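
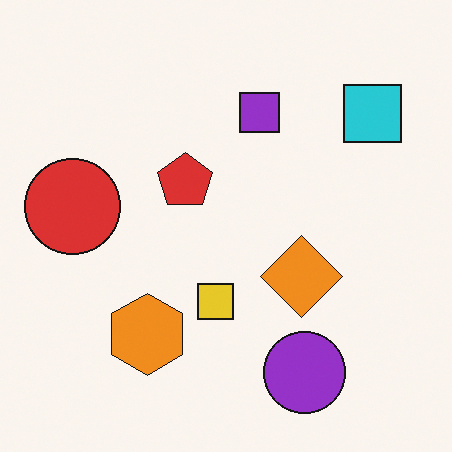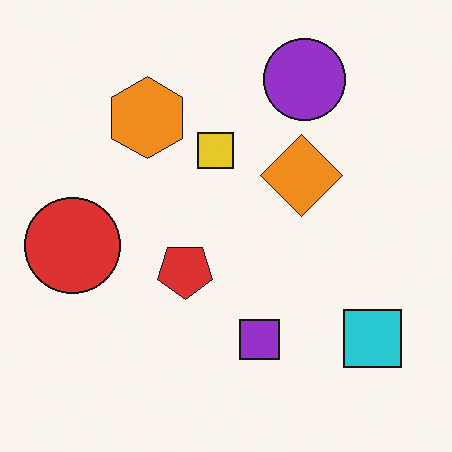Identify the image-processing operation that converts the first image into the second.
The image was flipped vertically (top ↔ bottom).

The purple circle is in the bottom-right of the first image and the top-right of the second — shapes on opposite sides of the horizontal midline have swapped in a mirror flip.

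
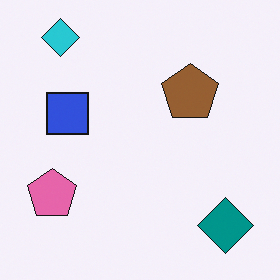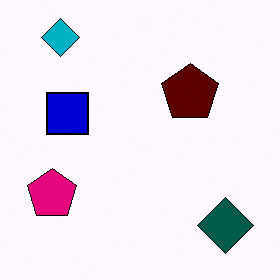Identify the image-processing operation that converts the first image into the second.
This is the original image boosted in contrast.

Tones are pushed away from mid-grey across the whole image — a global contrast change.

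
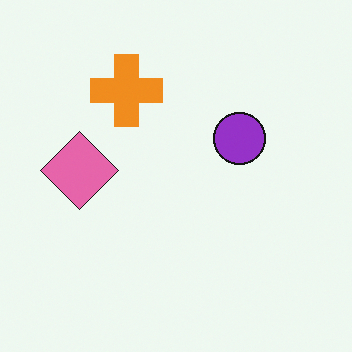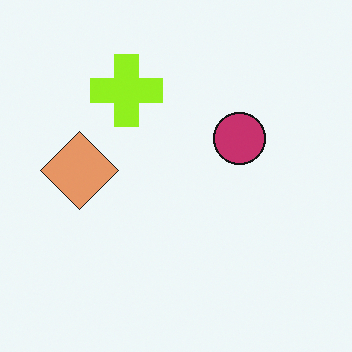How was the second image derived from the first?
The transformation is: hue-shifted by a small amount.

Every shape's color has rotated by the same amount around the hue wheel — a uniform hue shift.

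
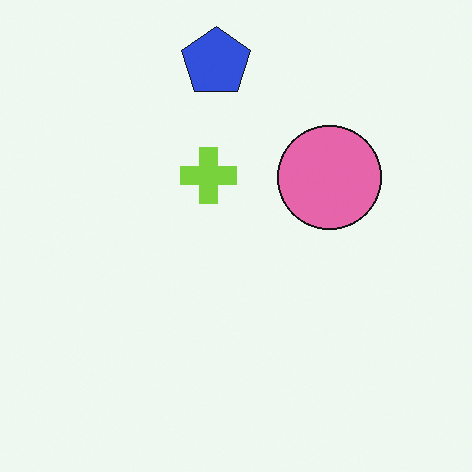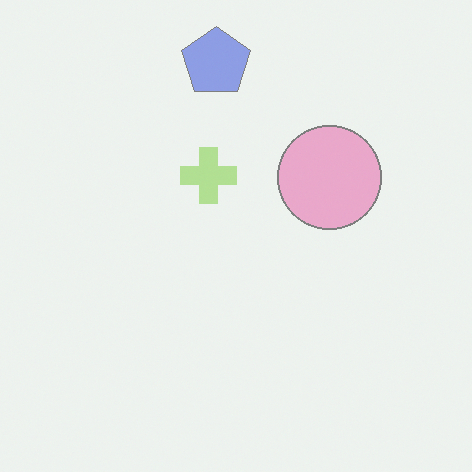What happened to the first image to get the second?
It was given much lower contrast.

Tones are pushed toward mid-grey across the whole image — a global contrast change.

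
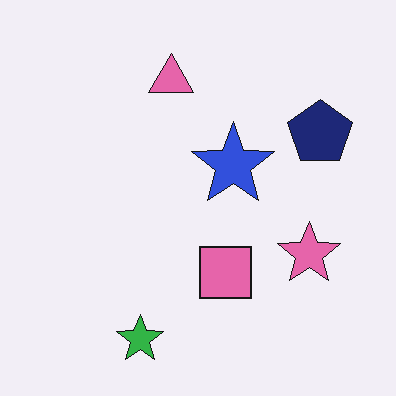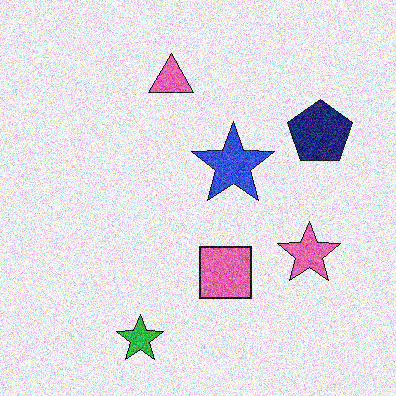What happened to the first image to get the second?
This is the original image degraded with strong gaussian noise.

Random speckle covers the whole image, including the flat background.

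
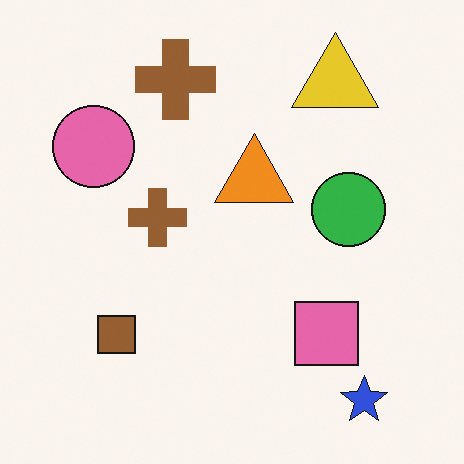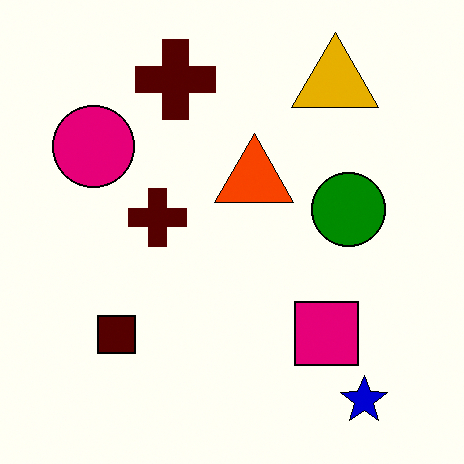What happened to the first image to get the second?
This is the original image given much higher contrast.

Tones are pushed away from mid-grey across the whole image — a global contrast change.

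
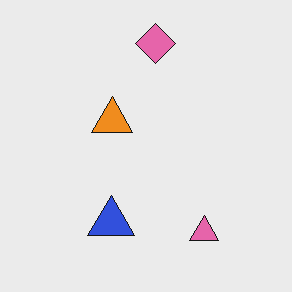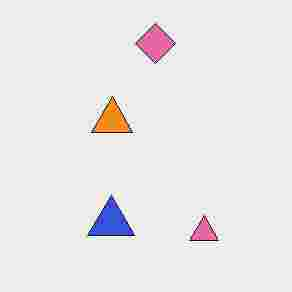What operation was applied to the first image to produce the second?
It was degraded with heavy JPEG compression.

Blocky 8×8 compression artifacts appear around shape edges and the flat background shows ringing — characteristic JPEG degradation.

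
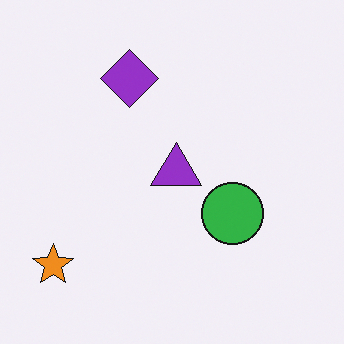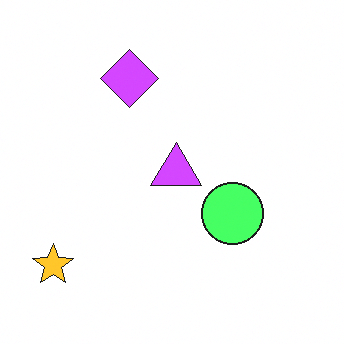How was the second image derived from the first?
Substantially brightened.

Every pixel — background and shapes alike — is uniformly brightened.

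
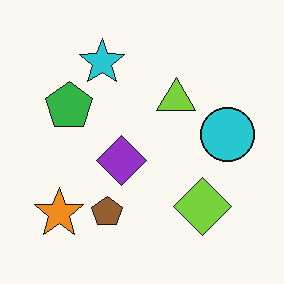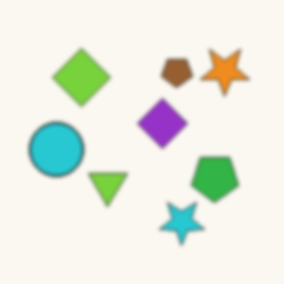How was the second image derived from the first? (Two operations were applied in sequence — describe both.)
It was given a subtle gaussian blur, then rotated 180°.

Shape edges and outlines are uniformly softened across the whole image. The orange star sits in the bottom-left of the first image and the top-right of the second — consistent with a whole-image 180° rotation.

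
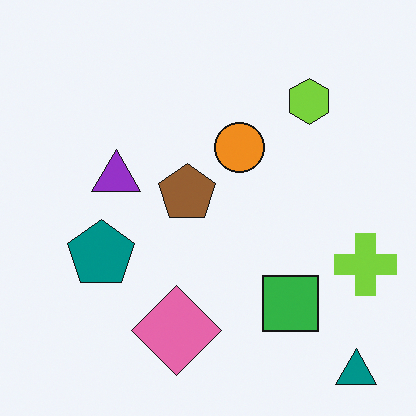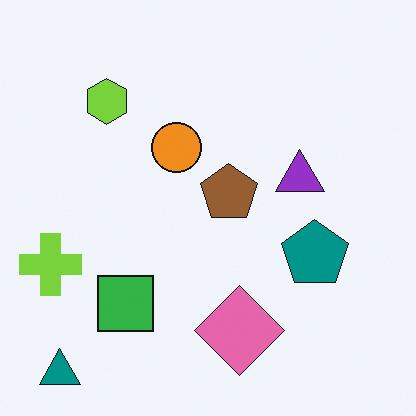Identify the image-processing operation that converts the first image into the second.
The transformation is: flipped horizontally (left ↔ right).

The lime cross is in the right of the first image and the left of the second — shapes on opposite sides of the vertical midline have swapped in a mirror flip.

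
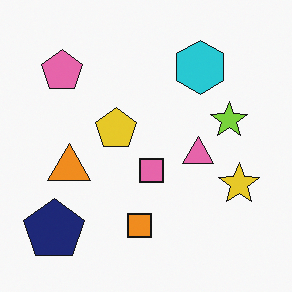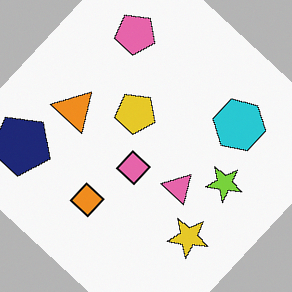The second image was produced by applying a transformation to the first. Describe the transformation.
This is the original image rotated clockwise by a large amount — several tens of degrees.

Every shape is tilted by the same angle and the image corners show triangular fill wedges — a whole-image rotation by a non-right angle.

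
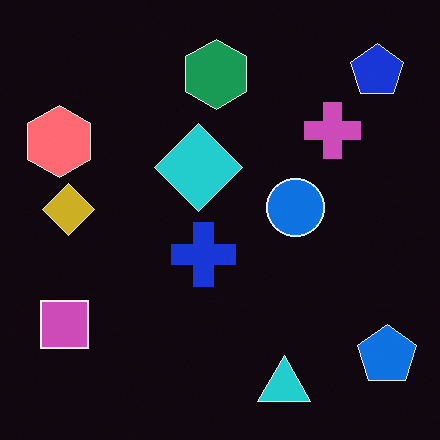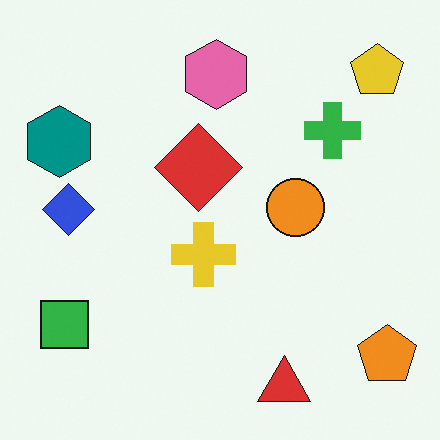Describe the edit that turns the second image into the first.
The transformation is: color-inverted (negative).

The light background has become dark and every shape's color is its complement — a photographic negative.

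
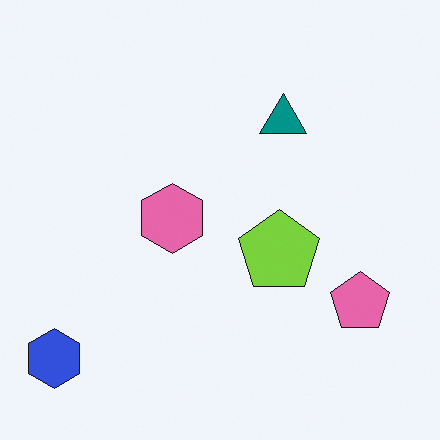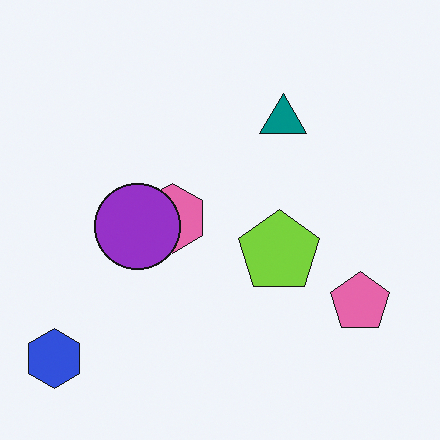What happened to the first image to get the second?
Overlaid with an additional purple circle.

A purple circle appears in the second image that is absent from the first.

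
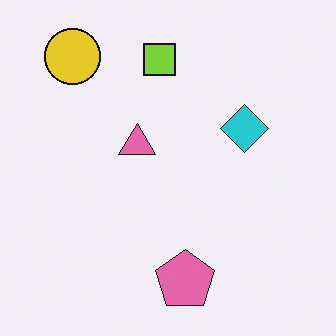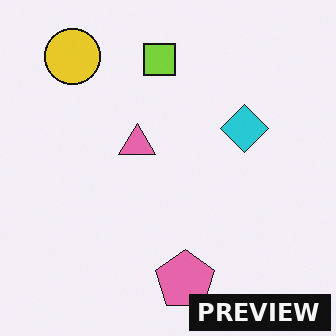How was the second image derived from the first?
It was watermarked with the text "PREVIEW" in the lower-right corner.

A dark label reading "PREVIEW" appears in the lower-right corner.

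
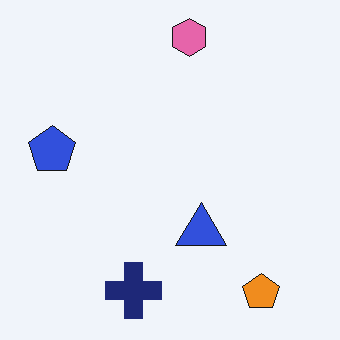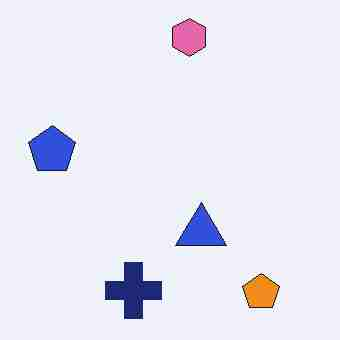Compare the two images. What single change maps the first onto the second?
Degraded with heavy JPEG compression.

Blocky 8×8 compression artifacts appear around shape edges and the flat background shows ringing — characteristic JPEG degradation.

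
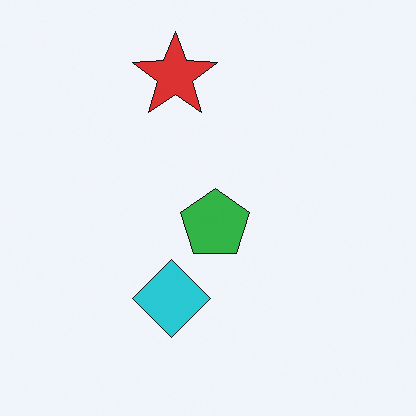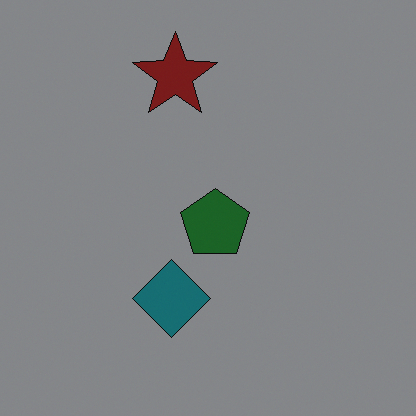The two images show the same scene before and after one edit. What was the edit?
The image was darkened a lot.

Every pixel — background and shapes alike — is uniformly darkened.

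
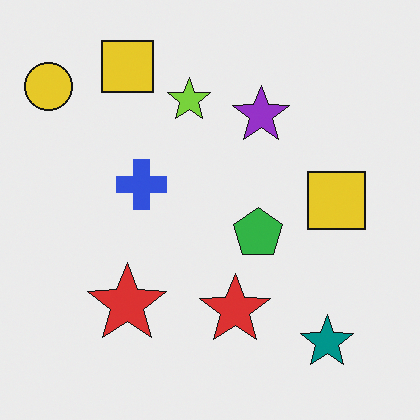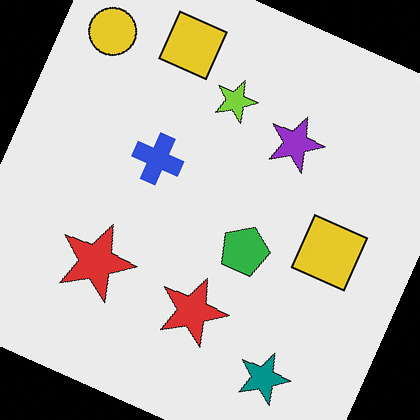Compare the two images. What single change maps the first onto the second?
This is the original image rotated clockwise by a clearly visible amount.

Every shape is tilted by the same angle and the image corners show triangular fill wedges — a whole-image rotation by a non-right angle.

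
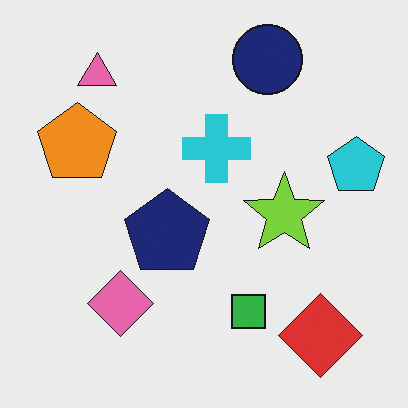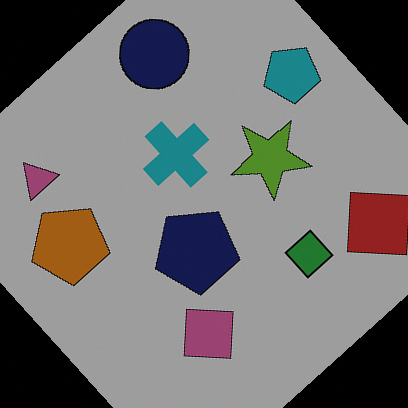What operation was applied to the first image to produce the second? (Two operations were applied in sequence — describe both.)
The second image is the first substantially darkened, then rotated counter-clockwise by a large amount — several tens of degrees.

Every pixel — background and shapes alike — is uniformly darkened. Every shape is tilted by the same angle and the image corners show triangular fill wedges — a whole-image rotation by a non-right angle.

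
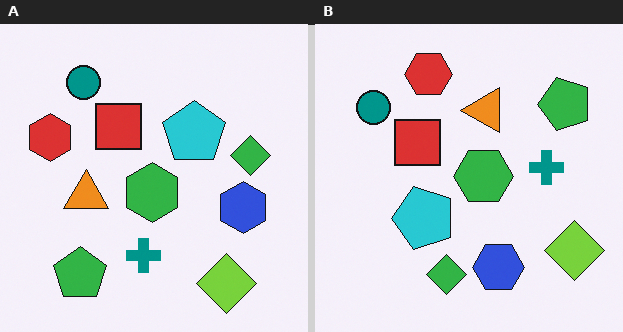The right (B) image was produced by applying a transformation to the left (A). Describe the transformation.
The transformation is: transposed (reflected across the top-left ↔ bottom-right diagonal).

Shapes have swapped their row and column positions — what was in the top-right is now in the bottom-left — a diagonal reflection.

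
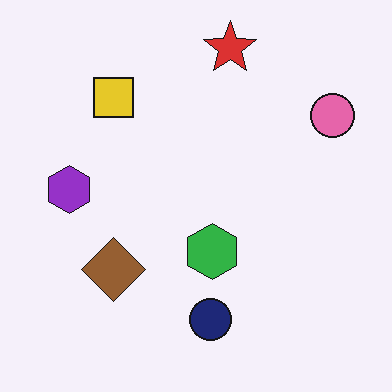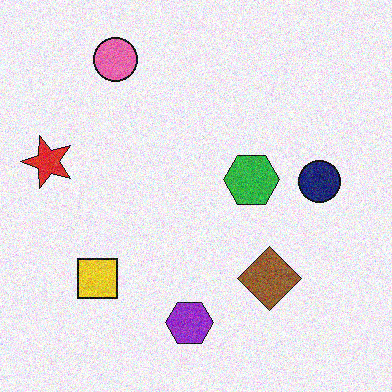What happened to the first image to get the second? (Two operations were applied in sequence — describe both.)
Rotated 90° counter-clockwise, then degraded with moderate additive noise.

The pink circle sits in the top-right of the first image and the top-left of the second — consistent with a whole-image 90° counter-clockwise rotation. Random speckle covers the whole image, including the flat background.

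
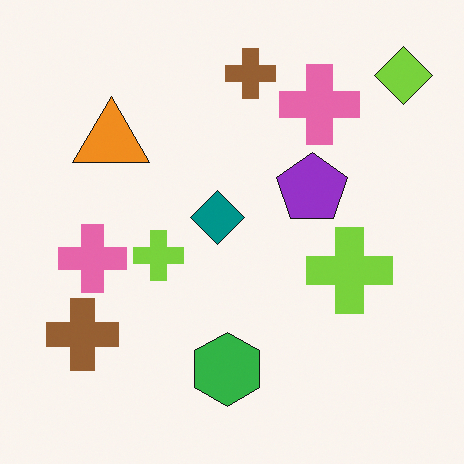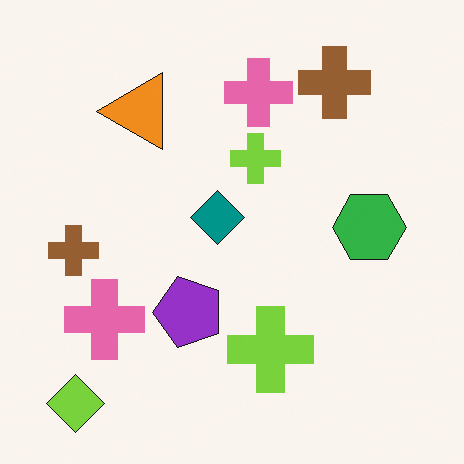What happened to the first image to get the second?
Transposed (reflected across the top-left ↔ bottom-right diagonal).

Shapes have swapped their row and column positions — what was in the top-right is now in the bottom-left — a diagonal reflection.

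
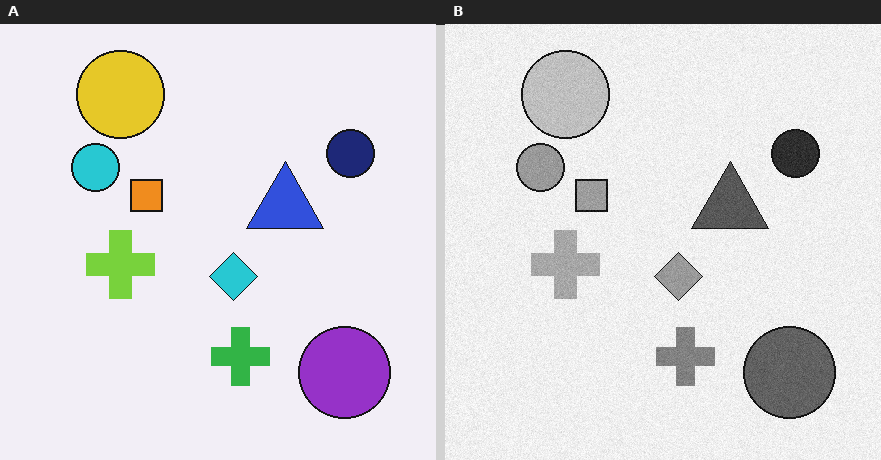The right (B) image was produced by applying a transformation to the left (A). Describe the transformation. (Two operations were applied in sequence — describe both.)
Degraded with light additive noise, then converted to grayscale.

Random speckle covers the whole image, including the flat background. All color is removed — every shape is now a shade of grey.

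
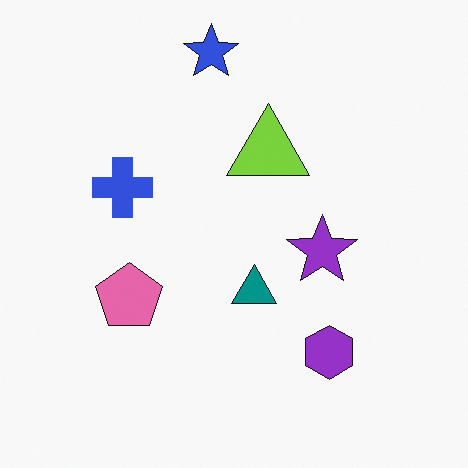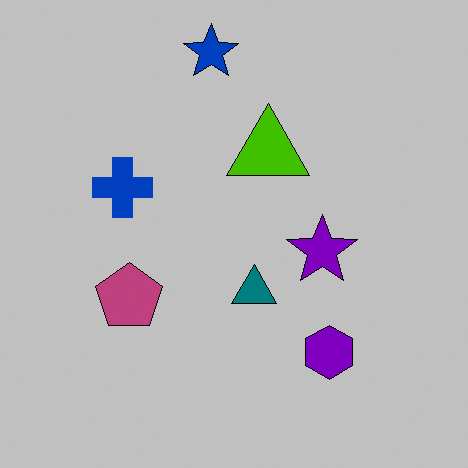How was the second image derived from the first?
The transformation is: heavily posterized to just a handful of flat colors.

Each flat color has snapped to a coarser quantized level — most visibly, the near-white background has dropped to a flat grey.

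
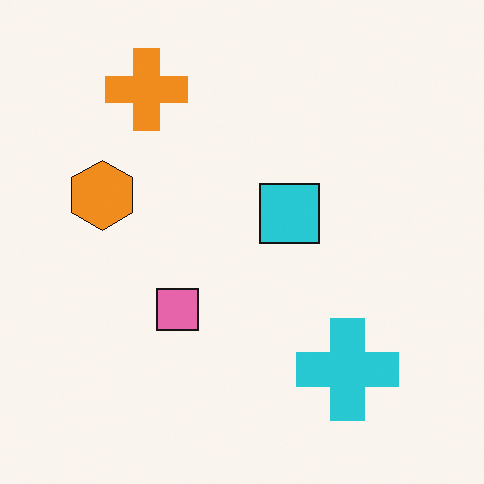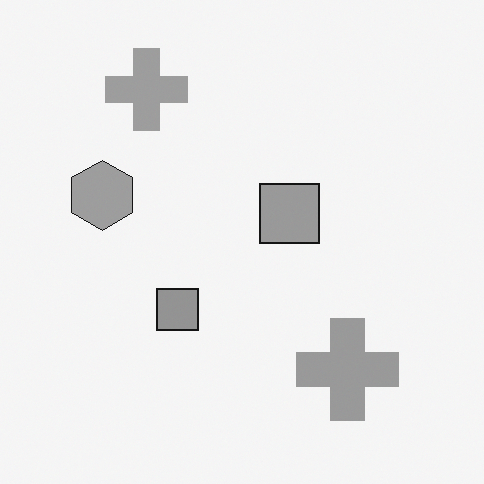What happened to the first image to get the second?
This is the original image converted to grayscale.

All color is removed — every shape is now a shade of grey.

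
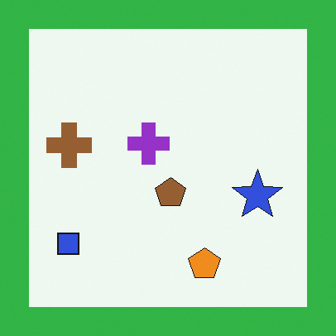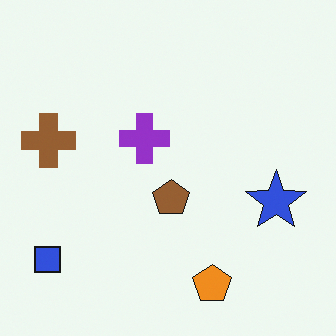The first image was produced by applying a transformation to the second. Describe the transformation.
The image was framed with a green border.

A solid green frame runs around the edge of the first image, with the content slightly shrunk inside it.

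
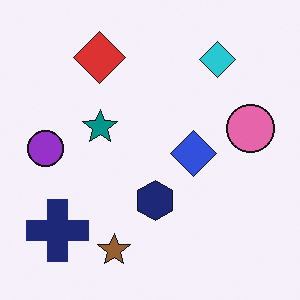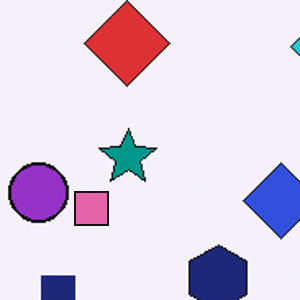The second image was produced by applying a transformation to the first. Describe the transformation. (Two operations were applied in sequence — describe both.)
The second image is the first cropped tightly and scaled back up, then overlaid with an additional pink square.

The visible shapes are larger and the field of view is narrower; shapes near the original edges may be partly or wholly outside the frame — a crop-and-rescale. A pink square appears in the second image that is absent from the first.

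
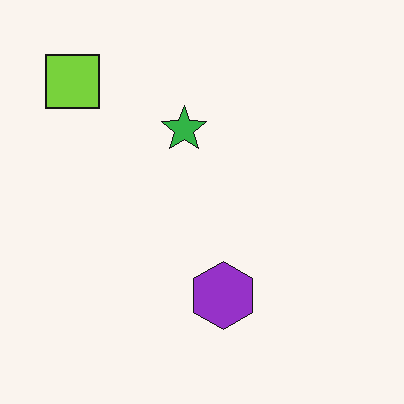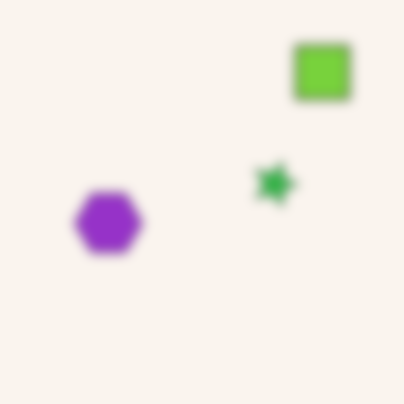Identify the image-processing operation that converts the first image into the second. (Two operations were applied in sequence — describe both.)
It was rotated 90° clockwise, then strongly gaussian-blurred.

The lime square sits in the top-left of the first image and the top-right of the second — consistent with a whole-image 90° clockwise rotation. Shape edges and outlines are uniformly softened across the whole image.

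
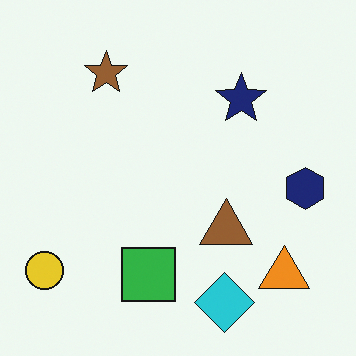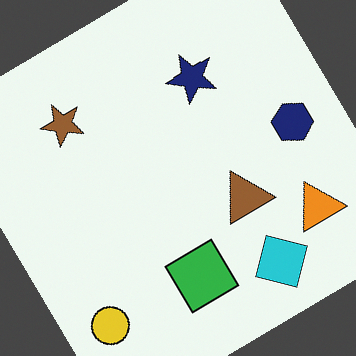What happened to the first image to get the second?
The transformation is: rotated counter-clockwise by a large amount — several tens of degrees.

Every shape is tilted by the same angle and the image corners show triangular fill wedges — a whole-image rotation by a non-right angle.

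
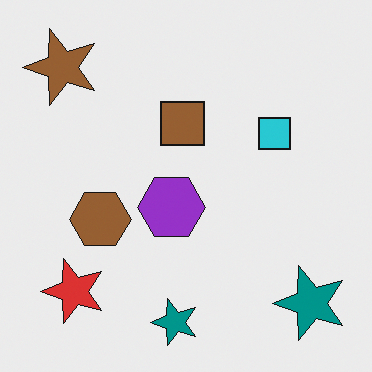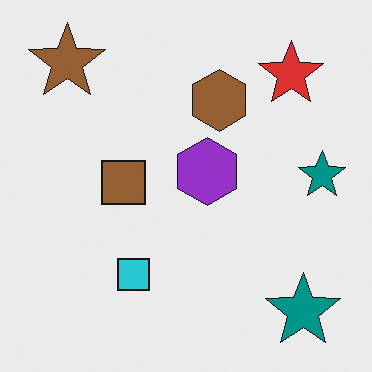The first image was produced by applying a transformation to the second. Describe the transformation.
It was transposed (reflected across the top-left ↔ bottom-right diagonal).

Shapes have swapped their row and column positions — what was in the top-right is now in the bottom-left — a diagonal reflection.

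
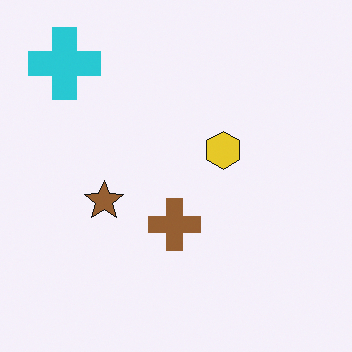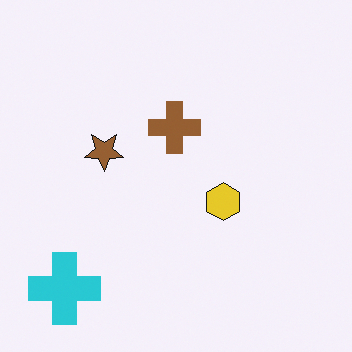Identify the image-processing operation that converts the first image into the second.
It was flipped vertically (top ↔ bottom).

The cyan cross is in the top-left of the first image and the bottom-left of the second — shapes on opposite sides of the horizontal midline have swapped in a mirror flip.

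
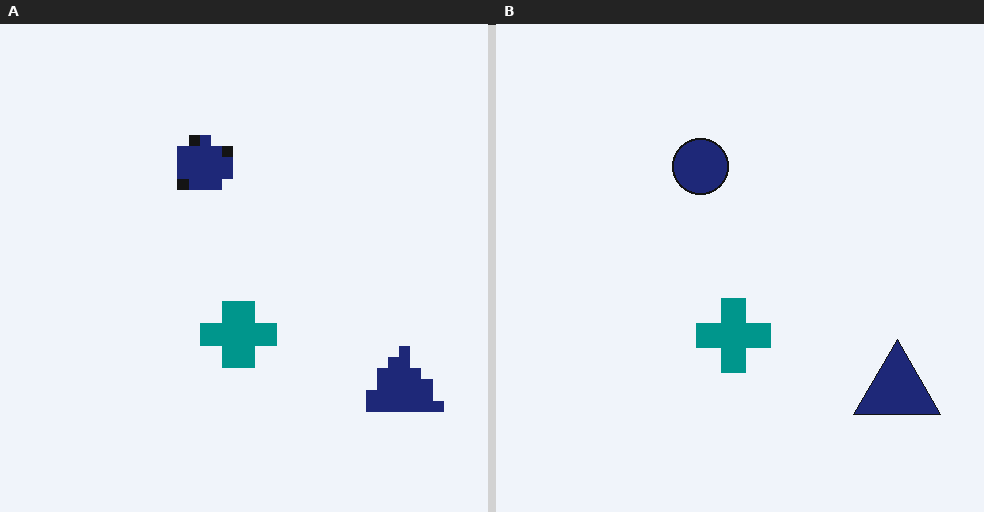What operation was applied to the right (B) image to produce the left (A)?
Coarsely pixelated.

Shapes are reduced to large square blocks; fine edges and outlines are lost — a downscale-then-upscale (mosaic) effect.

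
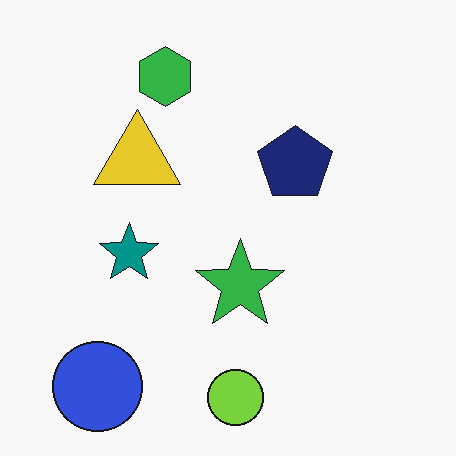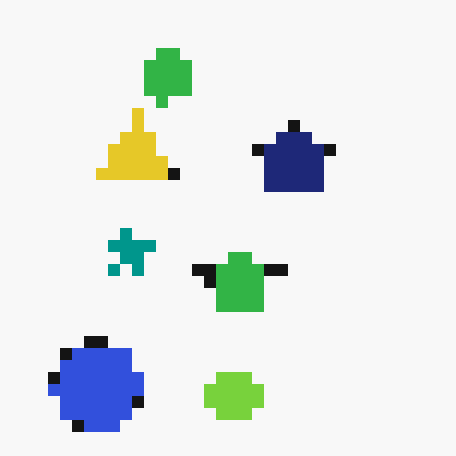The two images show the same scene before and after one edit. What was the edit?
The transformation is: coarsely pixelated.

Shapes are reduced to large square blocks; fine edges and outlines are lost — a downscale-then-upscale (mosaic) effect.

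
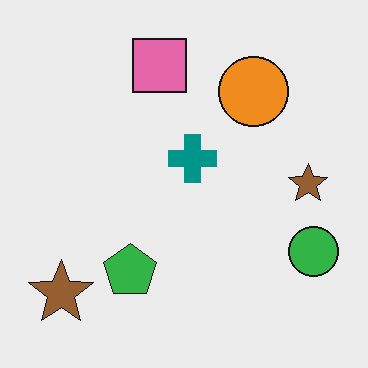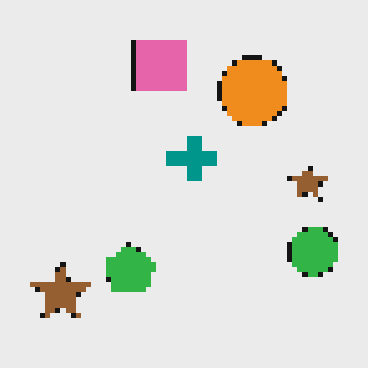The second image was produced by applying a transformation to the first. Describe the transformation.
Lightly pixelated (a mild mosaic effect).

Shapes are reduced to large square blocks; fine edges and outlines are lost — a downscale-then-upscale (mosaic) effect.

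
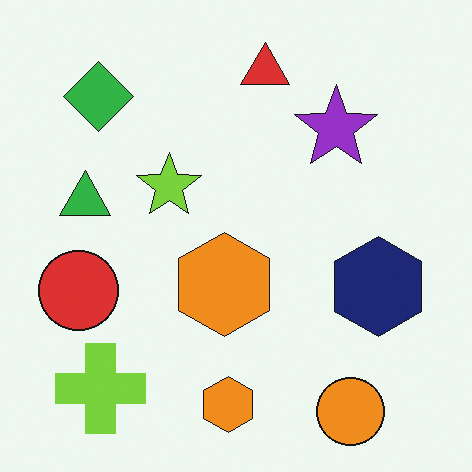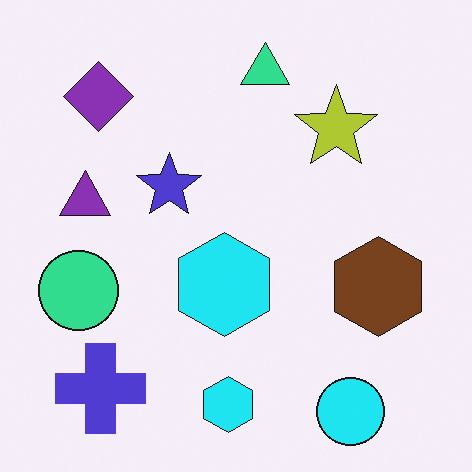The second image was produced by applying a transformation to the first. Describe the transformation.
Hue-shifted noticeably.

Every shape's color has rotated by the same amount around the hue wheel — a uniform hue shift.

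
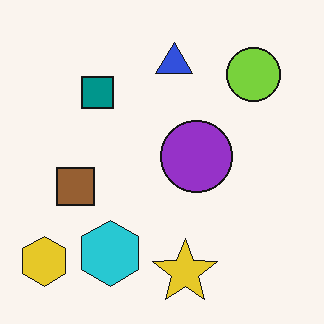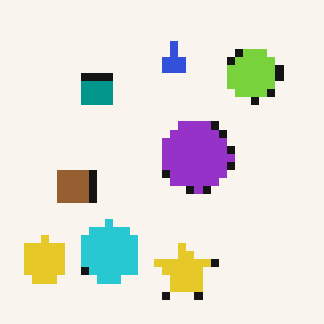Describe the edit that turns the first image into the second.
Moderately pixelated.

Shapes are reduced to large square blocks; fine edges and outlines are lost — a downscale-then-upscale (mosaic) effect.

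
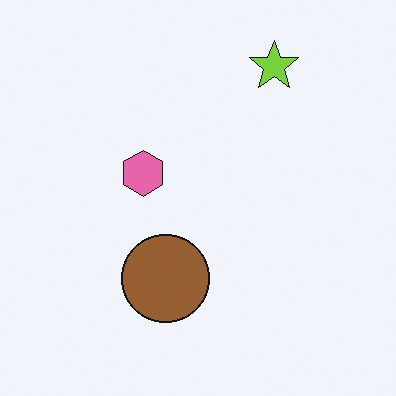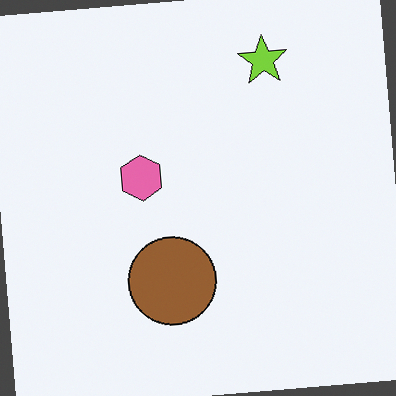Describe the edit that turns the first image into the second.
This is the original image rotated counter-clockwise by a small amount.

Every shape is tilted by the same angle and the image corners show triangular fill wedges — a whole-image rotation by a non-right angle.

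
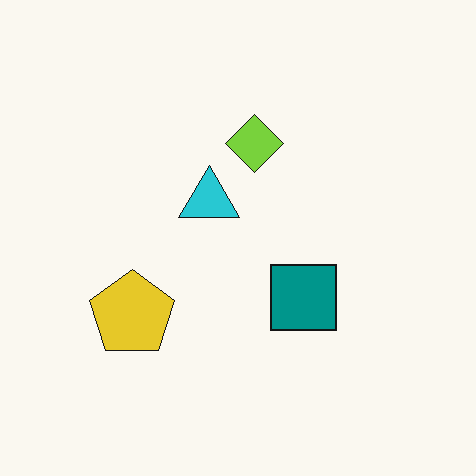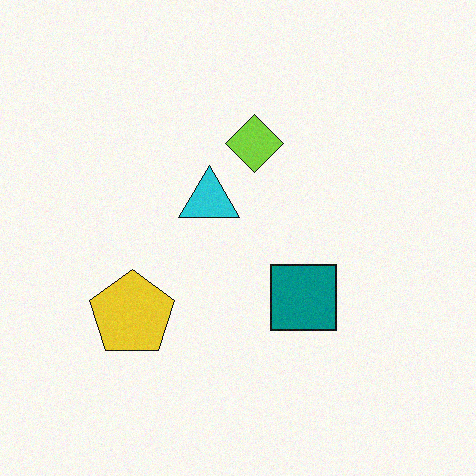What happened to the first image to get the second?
Degraded with a light layer of grain.

Random speckle covers the whole image, including the flat background.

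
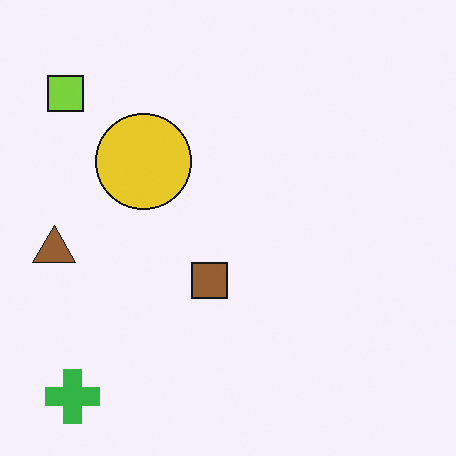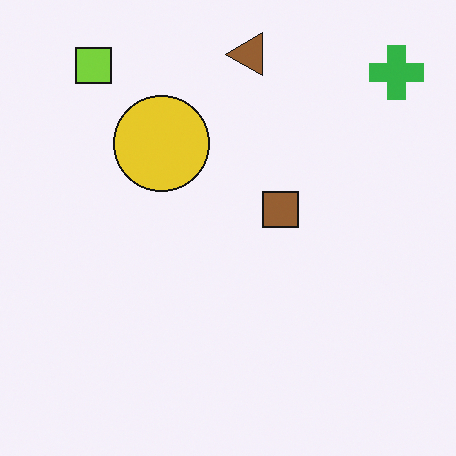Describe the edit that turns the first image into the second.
Transposed (reflected across the top-left ↔ bottom-right diagonal).

Shapes have swapped their row and column positions — what was in the top-right is now in the bottom-left — a diagonal reflection.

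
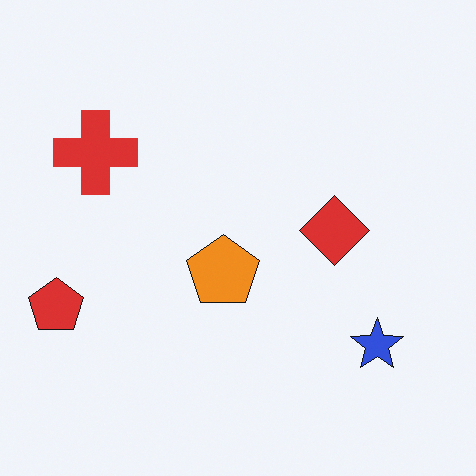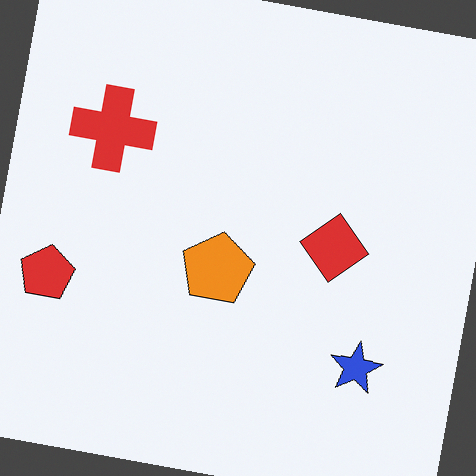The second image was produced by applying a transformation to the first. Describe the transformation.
The image was rotated clockwise by a small amount.

Every shape is tilted by the same angle and the image corners show triangular fill wedges — a whole-image rotation by a non-right angle.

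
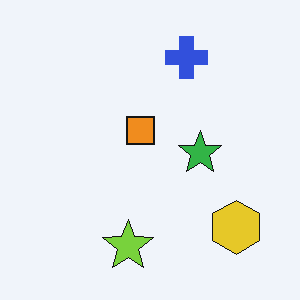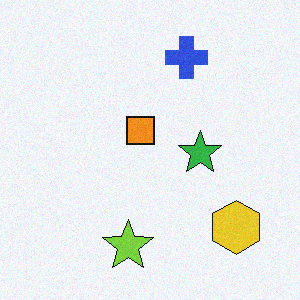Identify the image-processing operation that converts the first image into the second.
The transformation is: degraded with subtle gaussian noise.

Random speckle covers the whole image, including the flat background.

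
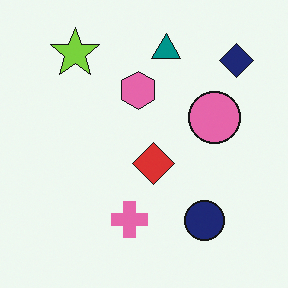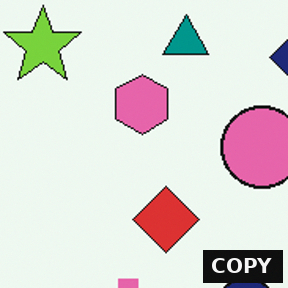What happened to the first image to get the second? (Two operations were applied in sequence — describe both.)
The second image is the first cropped to a modestly smaller region and rescaled, then watermarked with the text "COPY" in the lower-right corner.

The visible shapes are larger and the field of view is narrower; shapes near the original edges may be partly or wholly outside the frame — a crop-and-rescale. A dark label reading "COPY" appears in the lower-right corner.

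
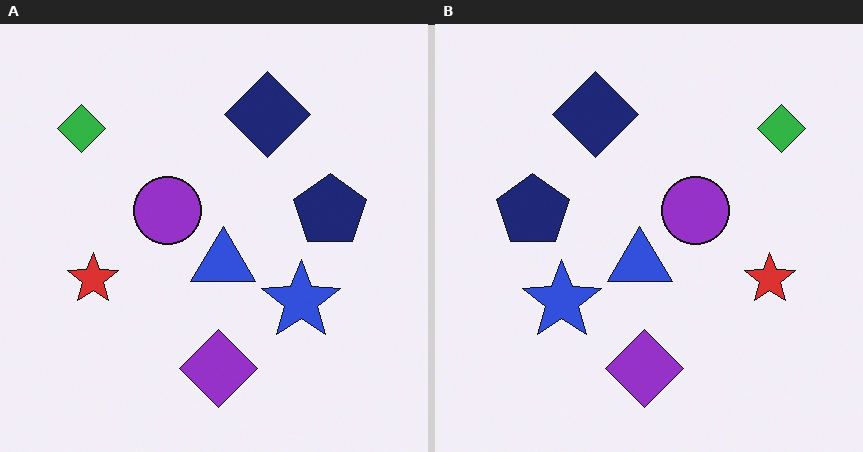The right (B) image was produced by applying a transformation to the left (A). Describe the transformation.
The right (B) image is the left (A) flipped horizontally (left ↔ right).

The green diamond is in the top-left of the left (A) image and the top-right of the right (B) — shapes on opposite sides of the vertical midline have swapped in a mirror flip.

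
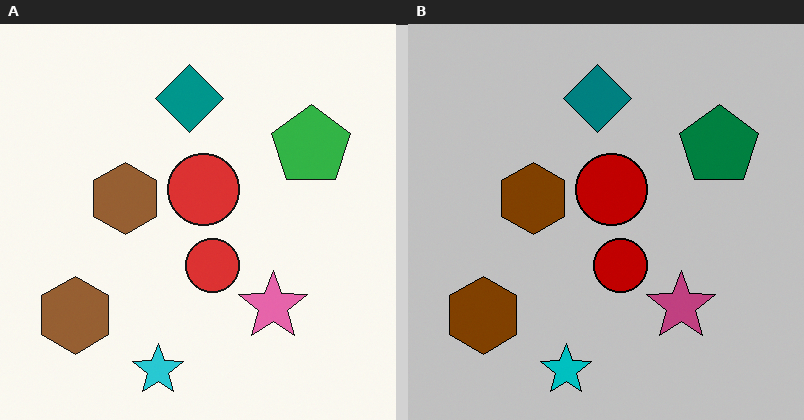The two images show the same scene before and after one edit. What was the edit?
The right (B) image is the left (A) aggressively posterized.

Each flat color has snapped to a coarser quantized level — most visibly, the near-white background has dropped to a flat grey.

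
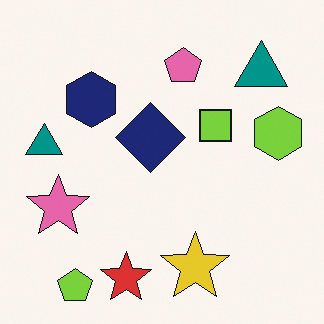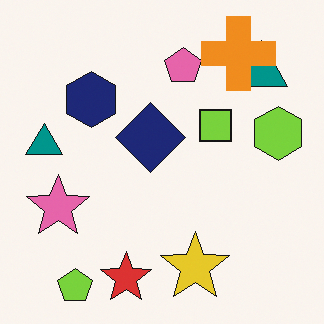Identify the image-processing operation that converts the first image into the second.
The image was overlaid with an additional orange cross.

An orange cross appears in the second image that is absent from the first.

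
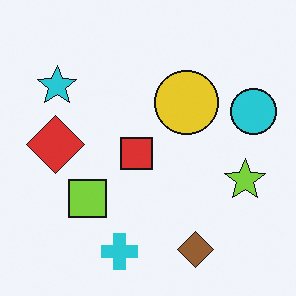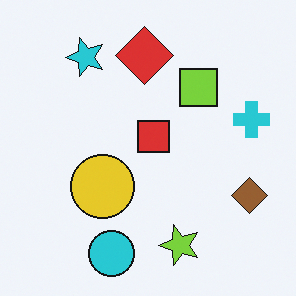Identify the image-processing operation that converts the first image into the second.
The transformation is: transposed (reflected across the top-left ↔ bottom-right diagonal).

Shapes have swapped their row and column positions — what was in the top-right is now in the bottom-left — a diagonal reflection.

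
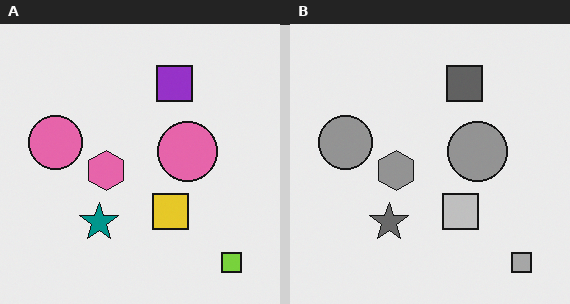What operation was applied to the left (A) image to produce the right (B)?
Converted to grayscale.

All color is removed — every shape is now a shade of grey.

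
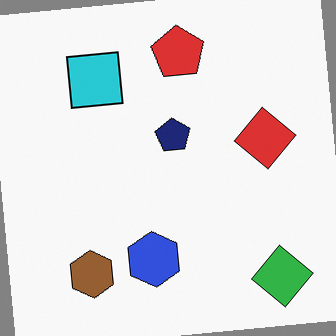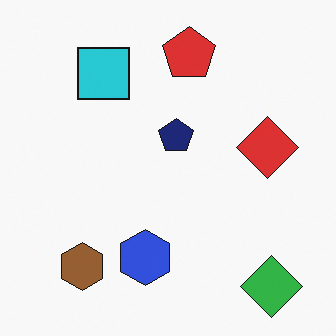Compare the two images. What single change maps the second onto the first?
Rotated counter-clockwise by a few degrees.

Every shape is tilted by the same angle and the image corners show triangular fill wedges — a whole-image rotation by a non-right angle.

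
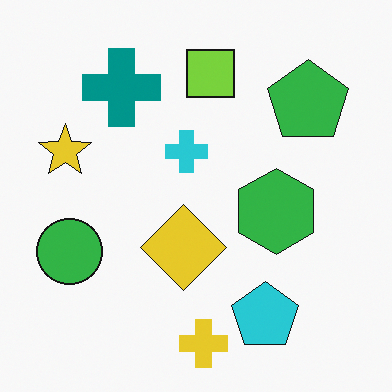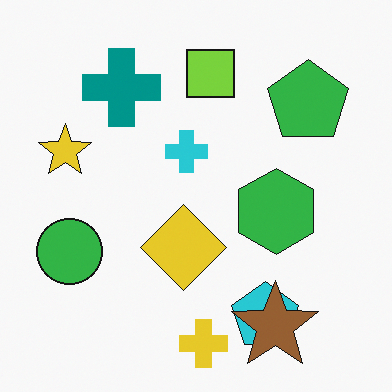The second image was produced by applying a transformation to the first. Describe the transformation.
The image was overlaid with an additional brown star.

A brown star appears in the second image that is absent from the first.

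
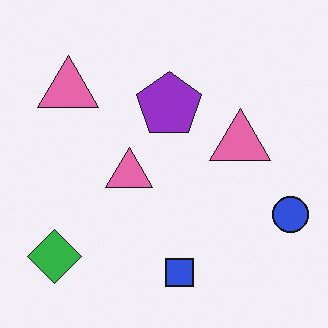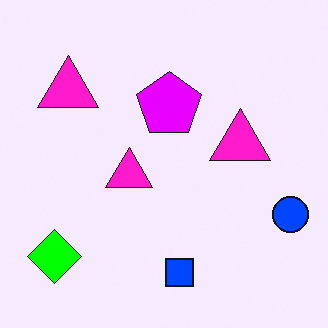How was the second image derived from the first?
It was heavily oversaturated.

All colors are more vivid — a global saturation change.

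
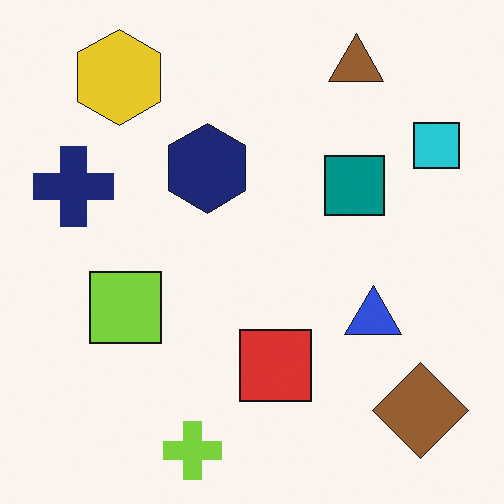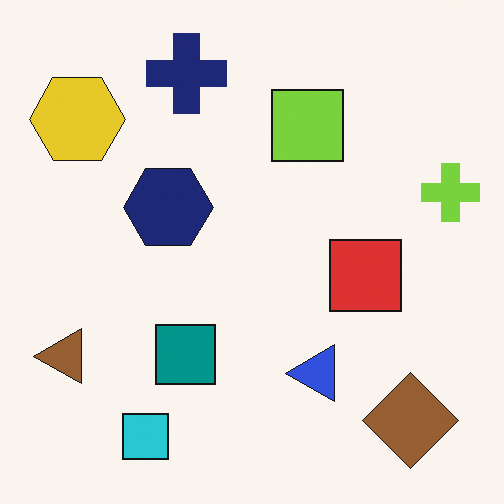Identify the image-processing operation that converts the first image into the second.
The second image is the first transposed (reflected across the top-left ↔ bottom-right diagonal).

Shapes have swapped their row and column positions — what was in the top-right is now in the bottom-left — a diagonal reflection.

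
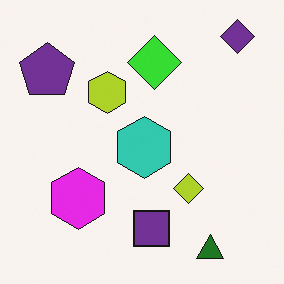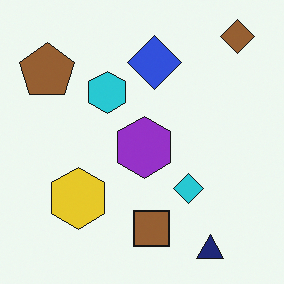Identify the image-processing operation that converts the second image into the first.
The image was hue-shifted through roughly half the color wheel.

Every shape's color has rotated by the same amount around the hue wheel — a uniform hue shift.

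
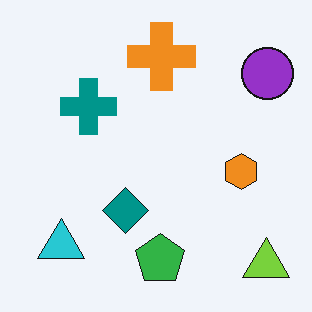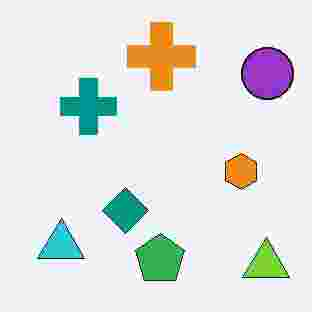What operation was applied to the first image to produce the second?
The image was heavily JPEG-compressed with obvious blocking artifacts.

Blocky 8×8 compression artifacts appear around shape edges and the flat background shows ringing — characteristic JPEG degradation.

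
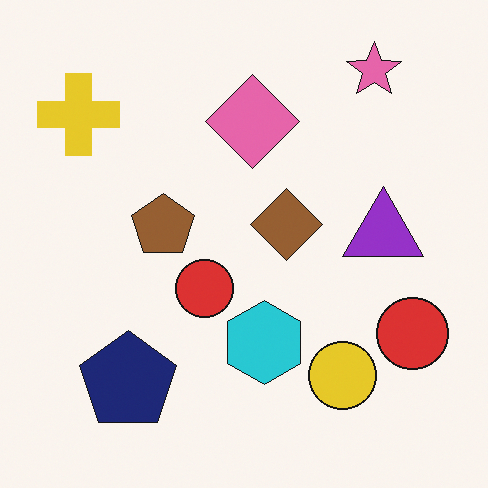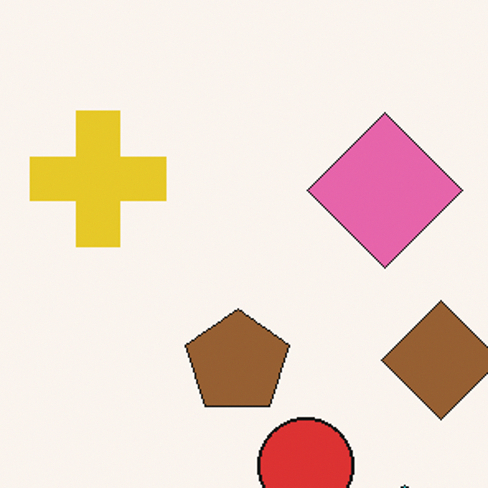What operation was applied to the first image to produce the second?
The second image is the first cropped tightly and scaled back up.

The visible shapes are larger and the field of view is narrower; shapes near the original edges may be partly or wholly outside the frame — a crop-and-rescale.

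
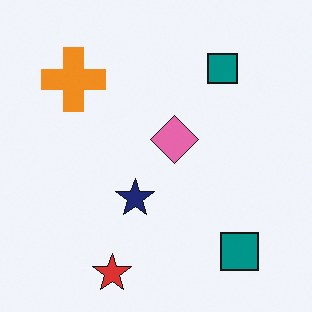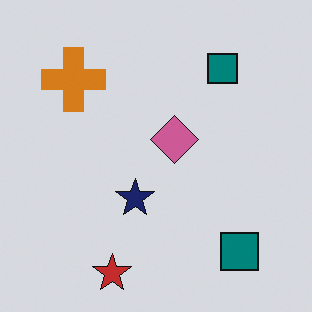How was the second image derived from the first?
The second image is the first slightly darkened.

Every pixel — background and shapes alike — is uniformly darkened.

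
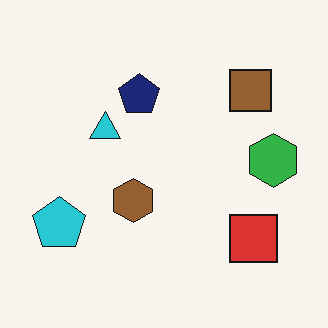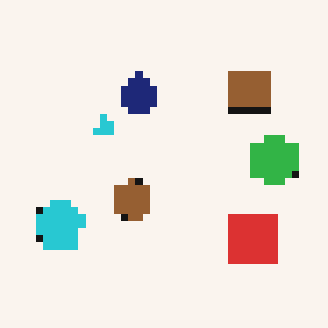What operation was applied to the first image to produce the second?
The transformation is: pixelated into visible square blocks.

Shapes are reduced to large square blocks; fine edges and outlines are lost — a downscale-then-upscale (mosaic) effect.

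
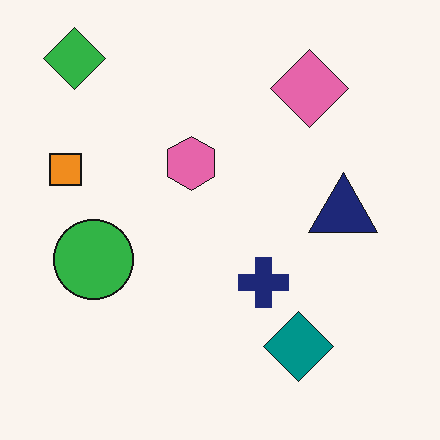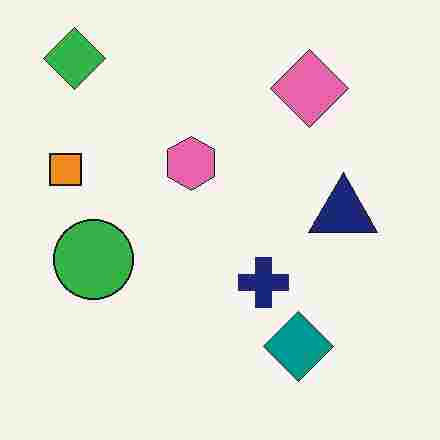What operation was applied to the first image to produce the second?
The transformation is: heavily JPEG-compressed with obvious blocking artifacts.

Blocky 8×8 compression artifacts appear around shape edges and the flat background shows ringing — characteristic JPEG degradation.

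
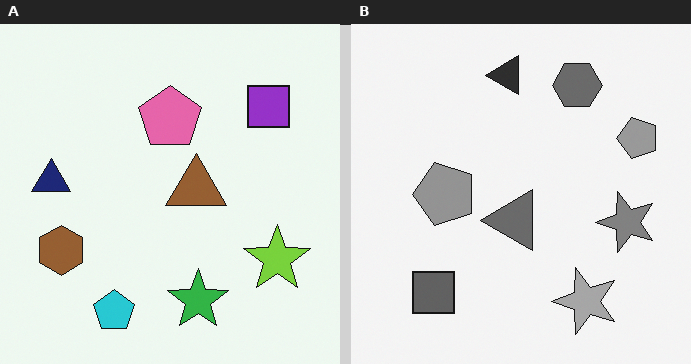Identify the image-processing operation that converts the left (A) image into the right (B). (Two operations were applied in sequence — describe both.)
This is the original image transposed (reflected across the top-left ↔ bottom-right diagonal), then converted to grayscale.

Shapes have swapped their row and column positions — what was in the top-right is now in the bottom-left — a diagonal reflection. All color is removed — every shape is now a shade of grey.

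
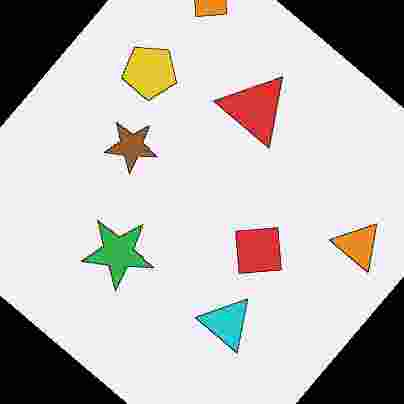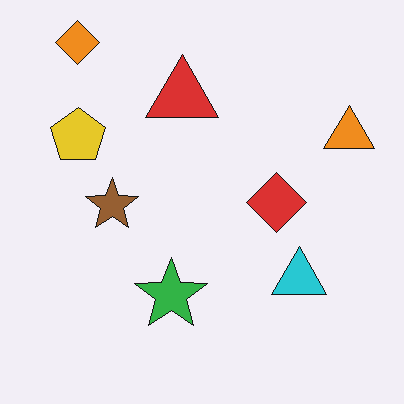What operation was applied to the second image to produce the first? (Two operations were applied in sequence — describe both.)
This is the original image rotated clockwise by a large amount — several tens of degrees, then heavily JPEG-compressed with obvious blocking artifacts.

Every shape is tilted by the same angle and the image corners show triangular fill wedges — a whole-image rotation by a non-right angle. Blocky 8×8 compression artifacts appear around shape edges and the flat background shows ringing — characteristic JPEG degradation.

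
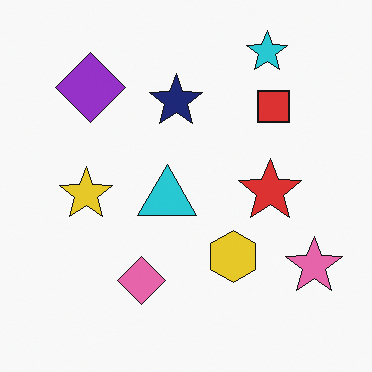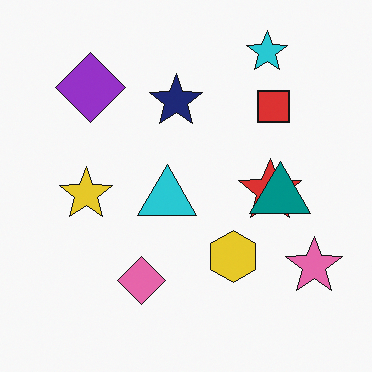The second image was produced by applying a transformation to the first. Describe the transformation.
The second image is the first overlaid with an additional teal triangle.

A teal triangle appears in the second image that is absent from the first.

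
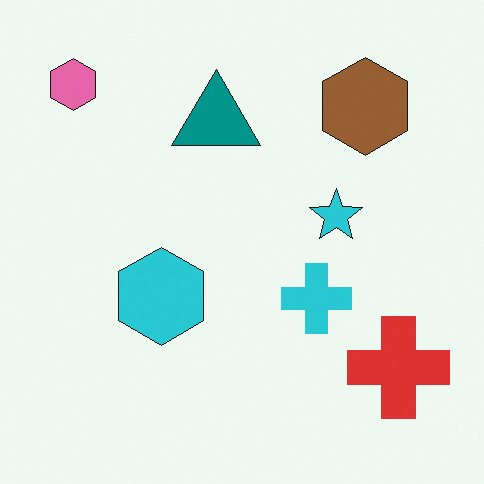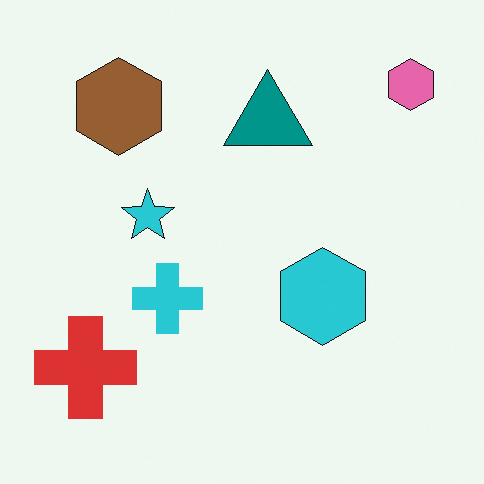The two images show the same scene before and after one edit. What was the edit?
This is the original image flipped horizontally (left ↔ right).

The pink hexagon is in the top-left of the first image and the top-right of the second — shapes on opposite sides of the vertical midline have swapped in a mirror flip.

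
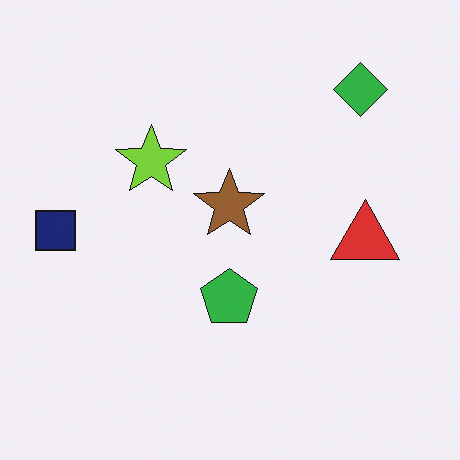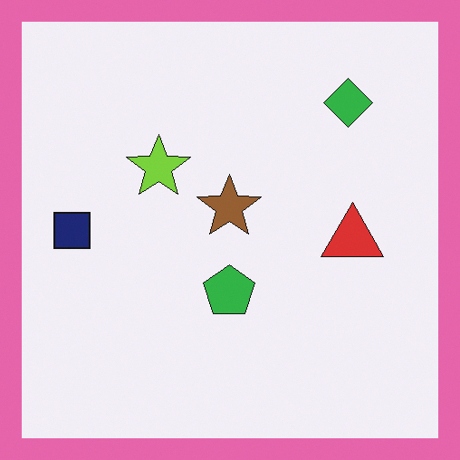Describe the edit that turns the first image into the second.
The transformation is: framed with a pink border.

A solid pink frame runs around the edge of the second image, with the content slightly shrunk inside it.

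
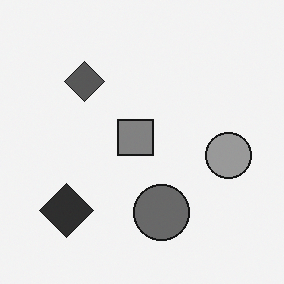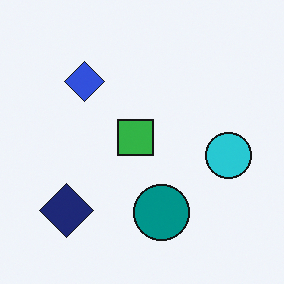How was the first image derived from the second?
It was converted to grayscale.

All color is removed — every shape is now a shade of grey.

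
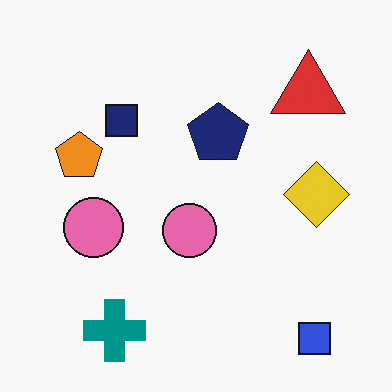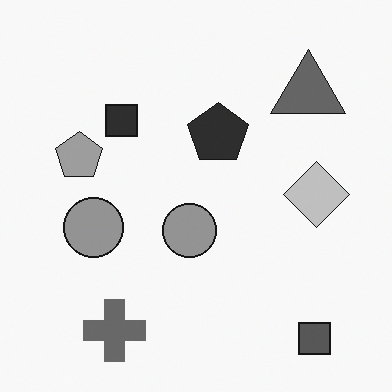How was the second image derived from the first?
It was converted to grayscale.

All color is removed — every shape is now a shade of grey.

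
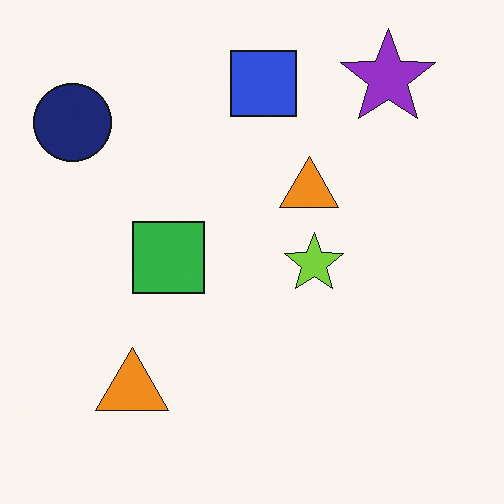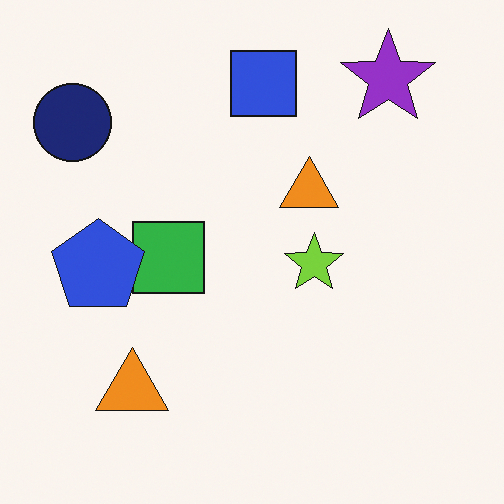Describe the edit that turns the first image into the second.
Overlaid with an additional blue pentagon.

A blue pentagon appears in the second image that is absent from the first.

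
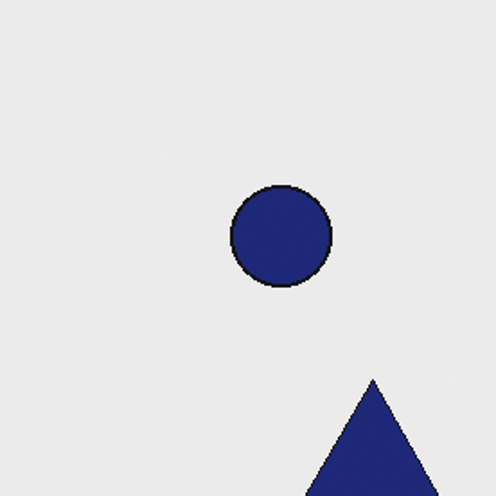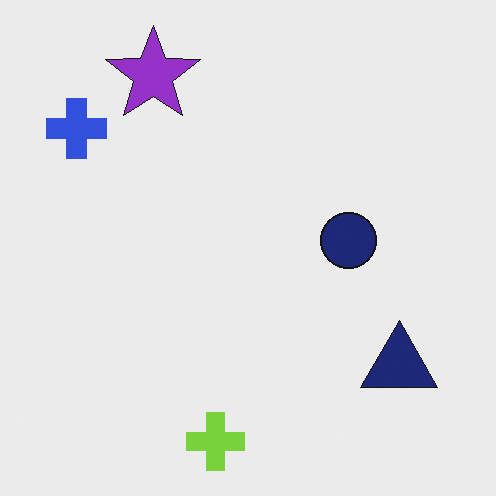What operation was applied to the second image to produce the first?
Cropped to a noticeably smaller region and rescaled.

The visible shapes are larger and the field of view is narrower; shapes near the original edges may be partly or wholly outside the frame — a crop-and-rescale.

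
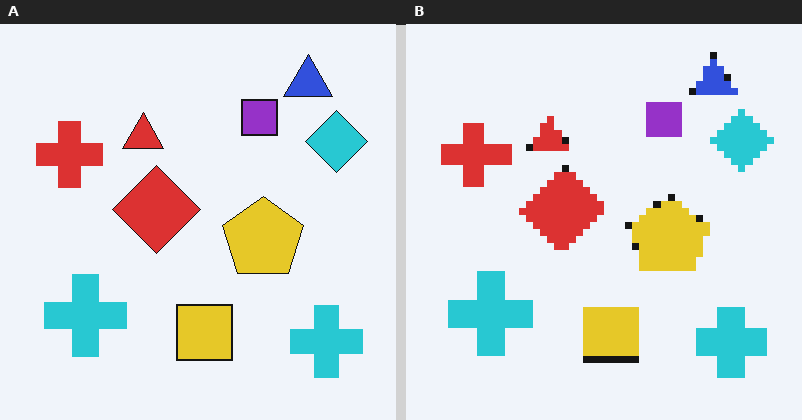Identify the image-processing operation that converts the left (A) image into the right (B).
The right (B) image is the left (A) pixelated into visible square blocks.

Shapes are reduced to large square blocks; fine edges and outlines are lost — a downscale-then-upscale (mosaic) effect.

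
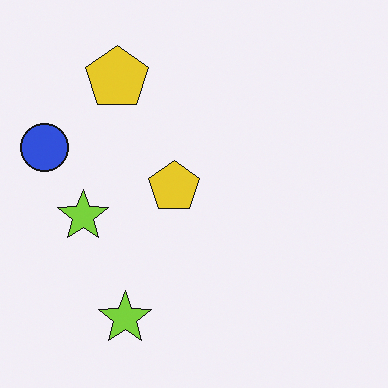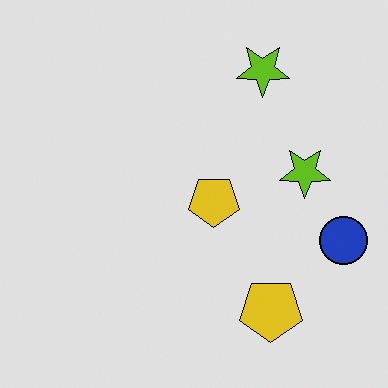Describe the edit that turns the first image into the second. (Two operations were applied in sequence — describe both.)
This is the original image rotated 180°, then moderately posterized.

The blue circle sits in the left of the first image and the right of the second — consistent with a whole-image 180° rotation. Each flat color has snapped to a coarser quantized level — most visibly, the near-white background has dropped to a flat grey.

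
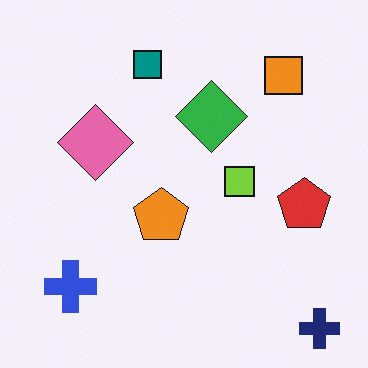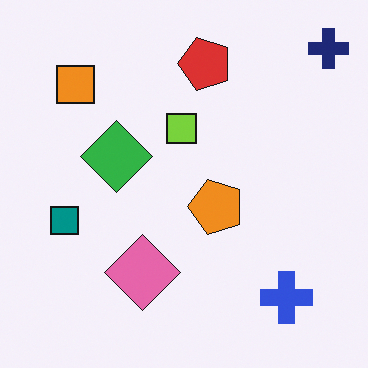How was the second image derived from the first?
The second image is the first rotated 90° counter-clockwise.

The navy cross sits in the bottom-right of the first image and the top-right of the second — consistent with a whole-image 90° counter-clockwise rotation.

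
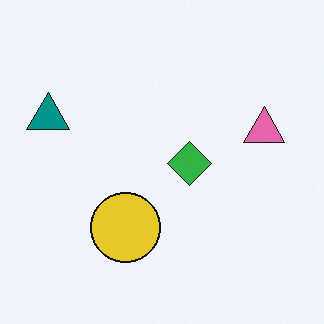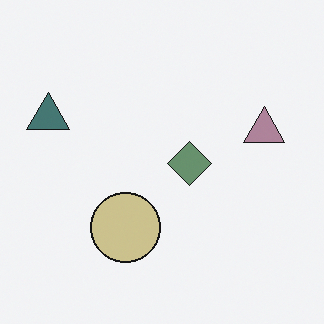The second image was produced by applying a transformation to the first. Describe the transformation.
This is the original image made much more muted (saturation change).

All colors are more muted and greyish — a global saturation change.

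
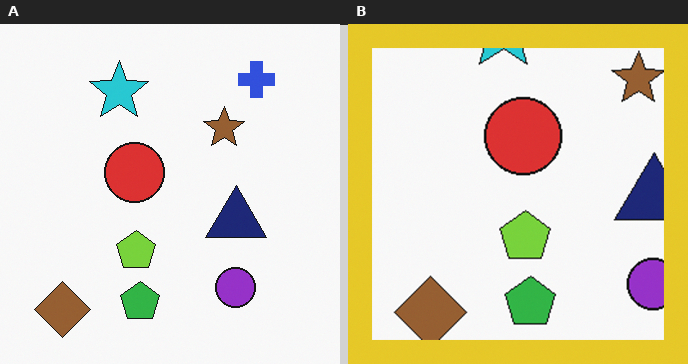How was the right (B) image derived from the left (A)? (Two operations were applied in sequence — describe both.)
The right (B) image is the left (A) cropped to a modestly smaller region and rescaled, then framed with a yellow border.

The visible shapes are larger and the field of view is narrower; shapes near the original edges may be partly or wholly outside the frame — a crop-and-rescale. A solid yellow frame runs around the edge of the right (B) image, with the content slightly shrunk inside it.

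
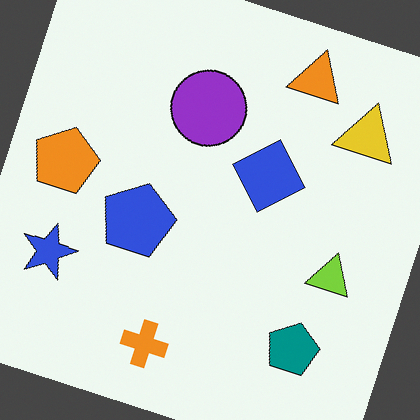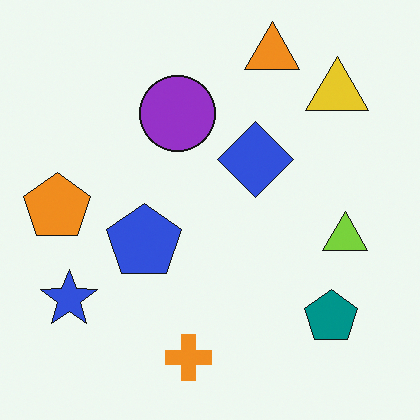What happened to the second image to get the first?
Rotated clockwise by a clearly visible amount.

Every shape is tilted by the same angle and the image corners show triangular fill wedges — a whole-image rotation by a non-right angle.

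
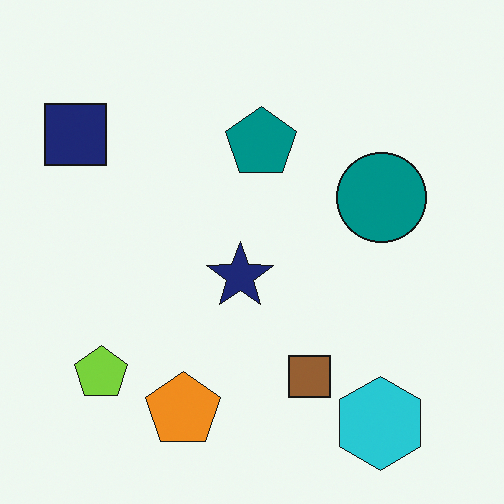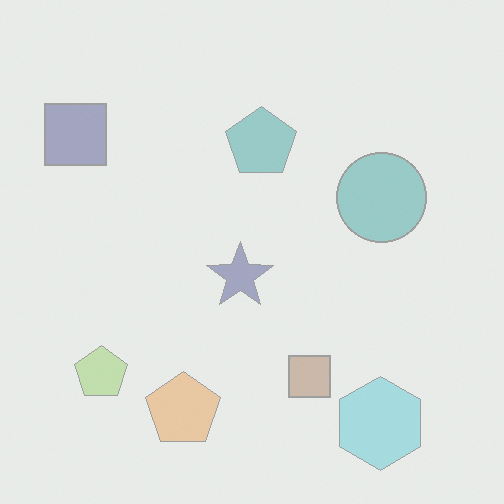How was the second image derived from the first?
Given much lower contrast.

Tones are pushed toward mid-grey across the whole image — a global contrast change.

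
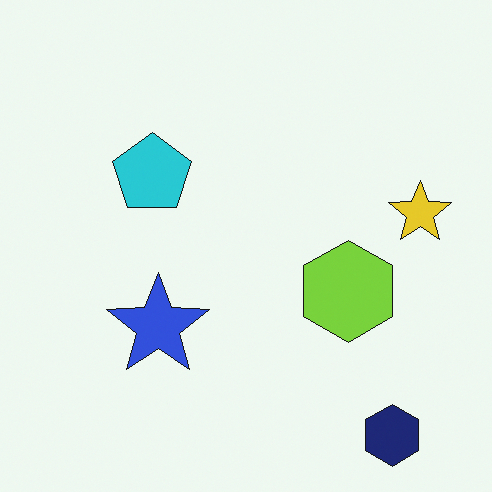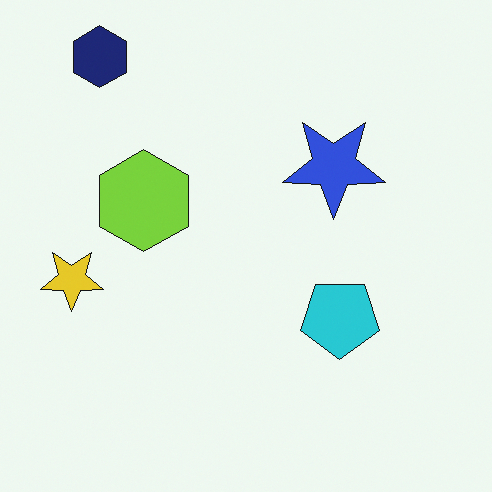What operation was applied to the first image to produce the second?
The second image is the first rotated 180°.

The navy hexagon sits in the bottom-right of the first image and the top-left of the second — consistent with a whole-image 180° rotation.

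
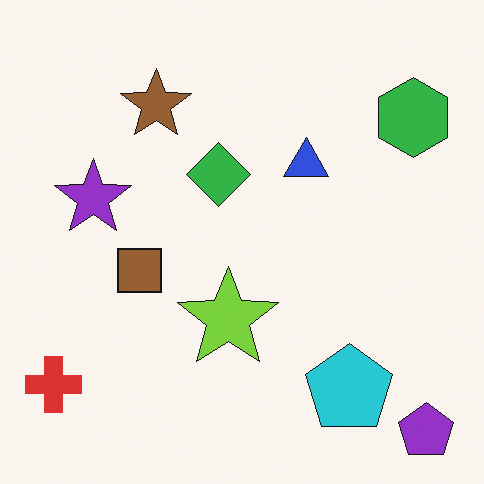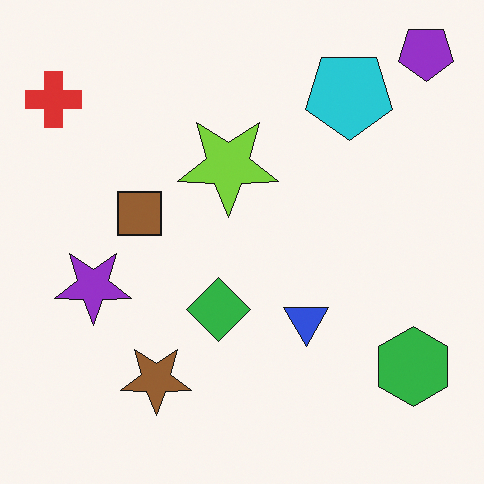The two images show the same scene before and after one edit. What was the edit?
The image was flipped vertically (top ↔ bottom).

The purple pentagon is in the bottom-right of the first image and the top-right of the second — shapes on opposite sides of the horizontal midline have swapped in a mirror flip.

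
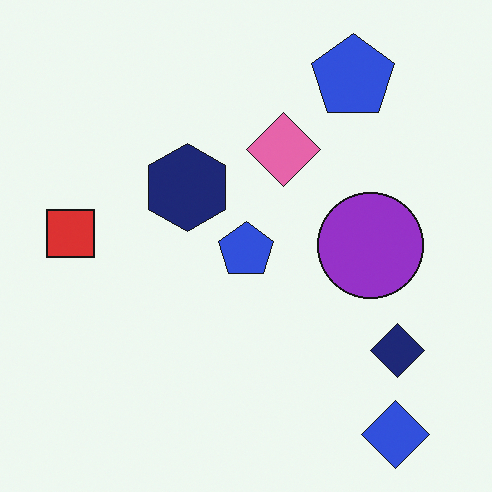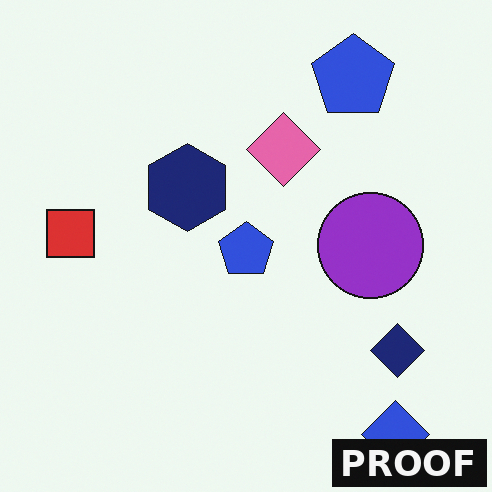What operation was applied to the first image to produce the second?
The image was watermarked with the text "PROOF" in the lower-right corner.

A dark label reading "PROOF" appears in the lower-right corner.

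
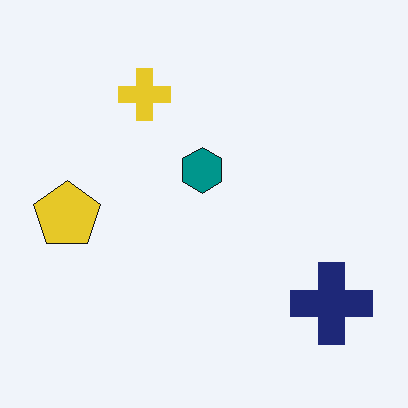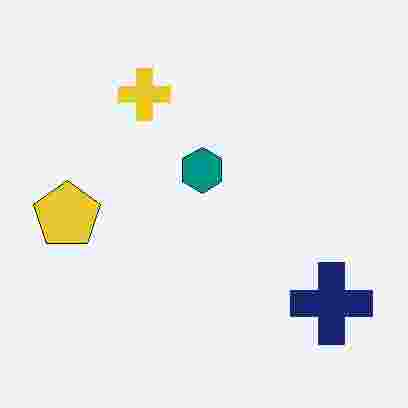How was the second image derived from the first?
The image was heavily JPEG-compressed with obvious blocking artifacts.

Blocky 8×8 compression artifacts appear around shape edges and the flat background shows ringing — characteristic JPEG degradation.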